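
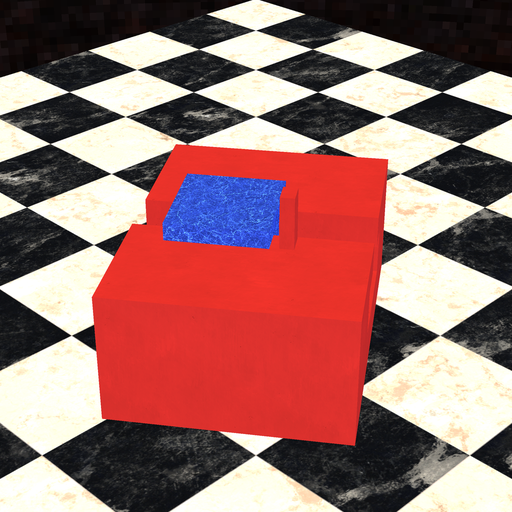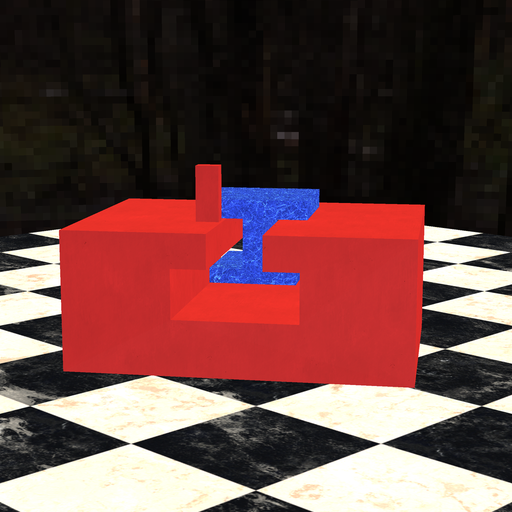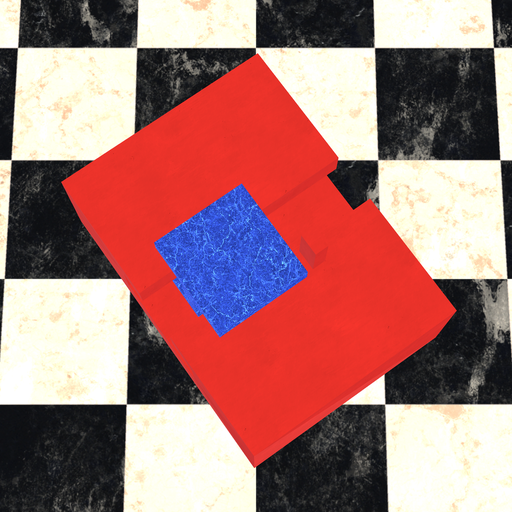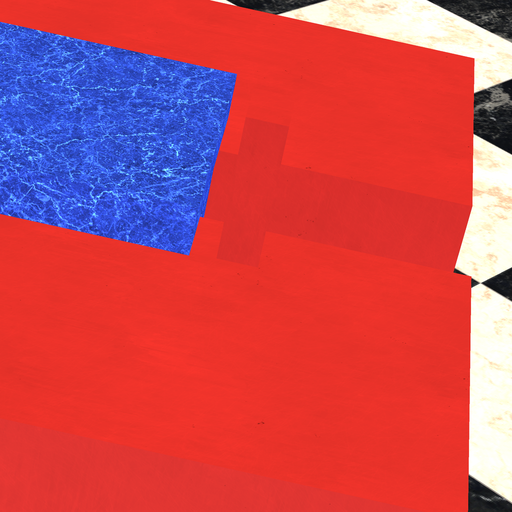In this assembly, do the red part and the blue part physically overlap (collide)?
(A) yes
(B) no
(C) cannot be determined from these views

(B) no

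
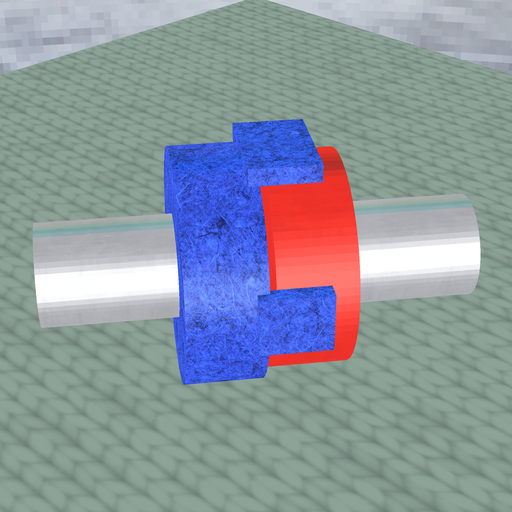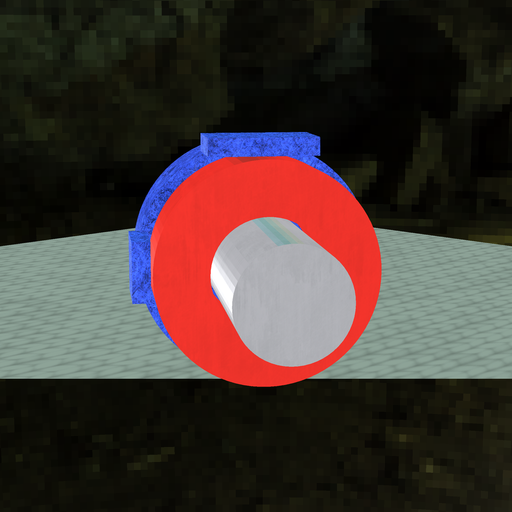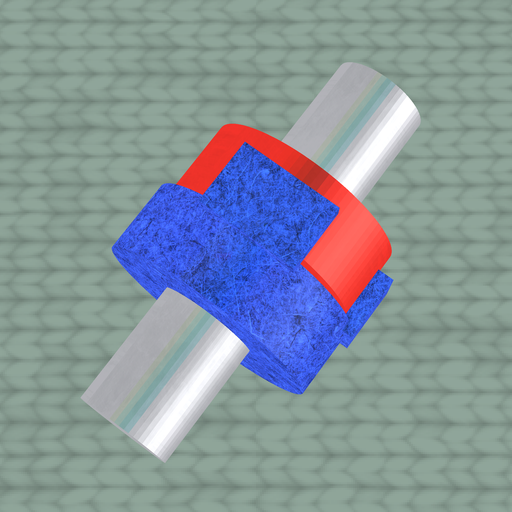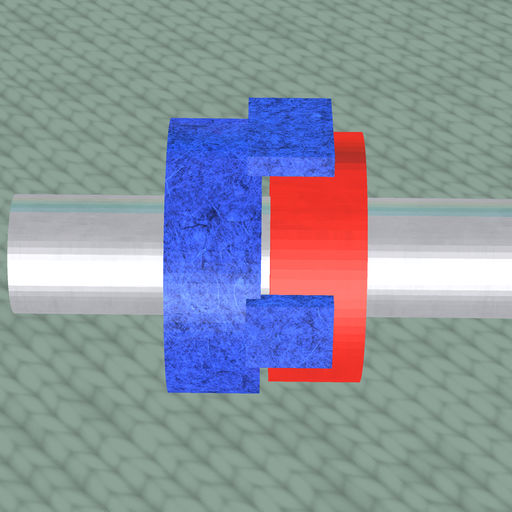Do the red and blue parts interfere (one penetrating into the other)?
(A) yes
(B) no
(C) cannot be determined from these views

(B) no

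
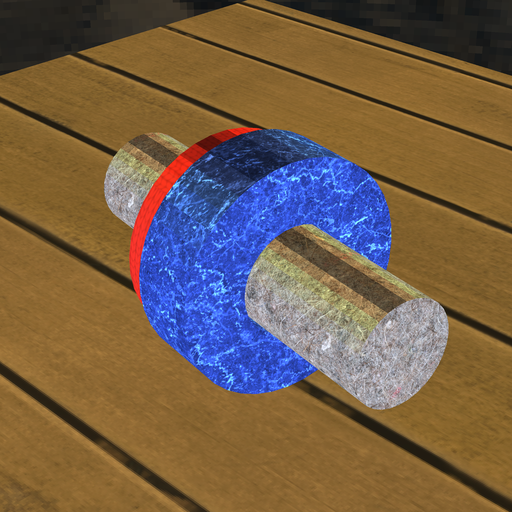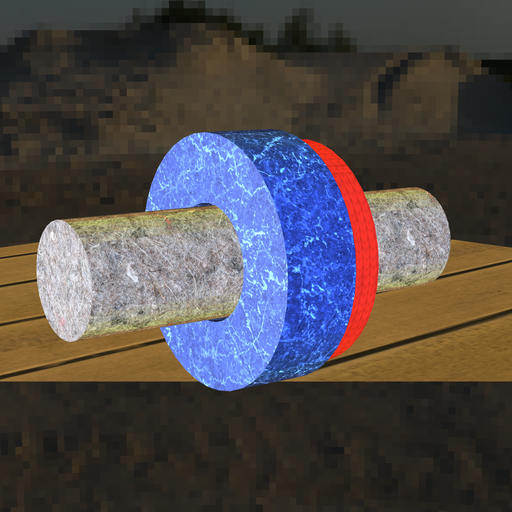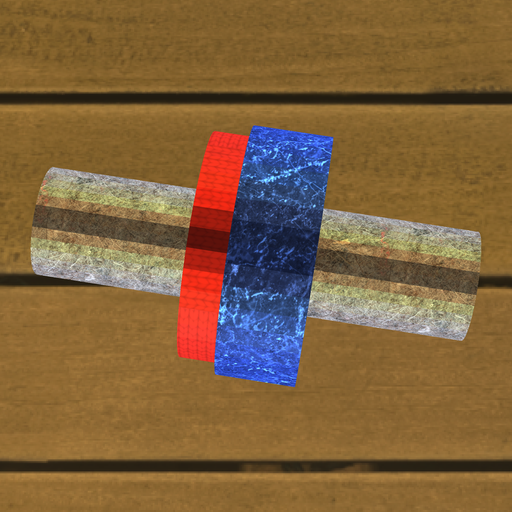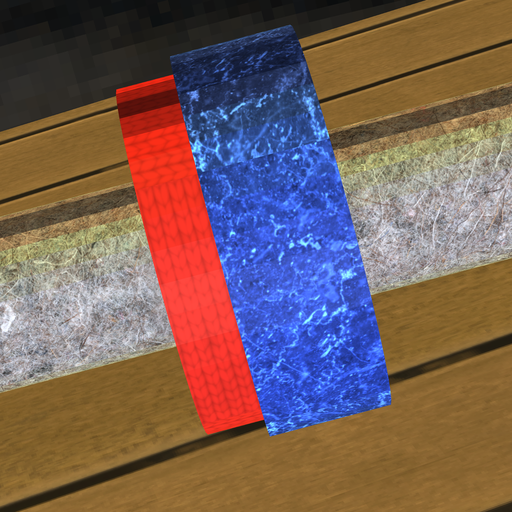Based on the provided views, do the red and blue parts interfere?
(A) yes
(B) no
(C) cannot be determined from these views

(A) yes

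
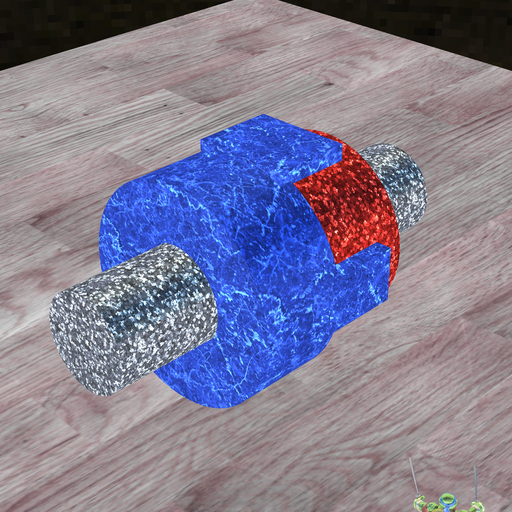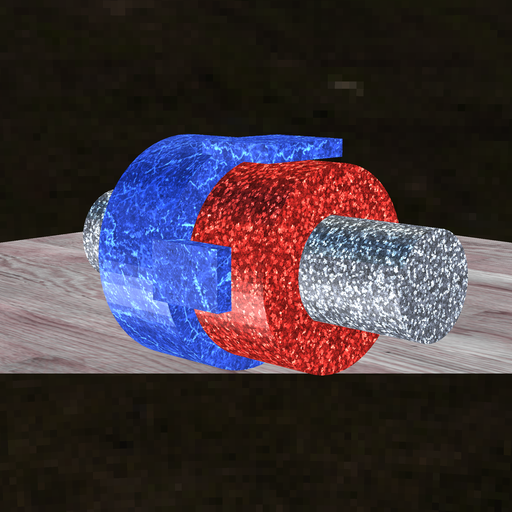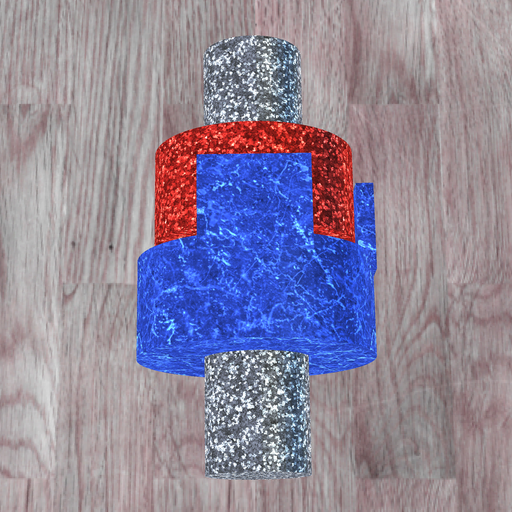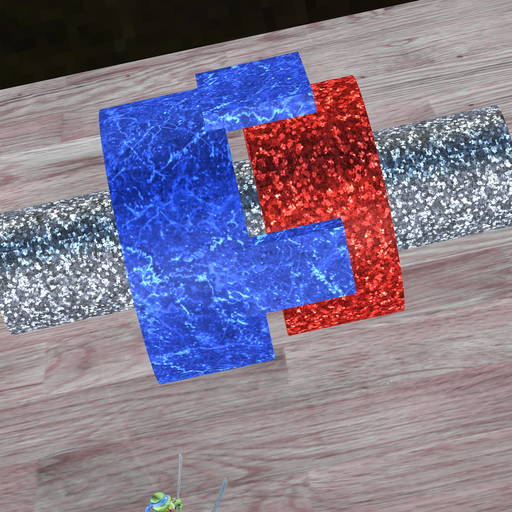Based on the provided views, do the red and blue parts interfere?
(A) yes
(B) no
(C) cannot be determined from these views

(B) no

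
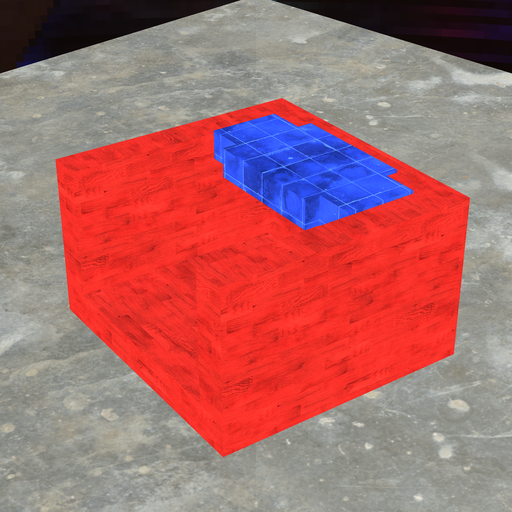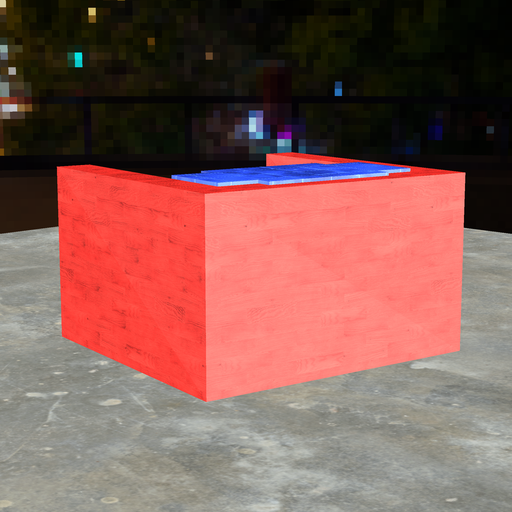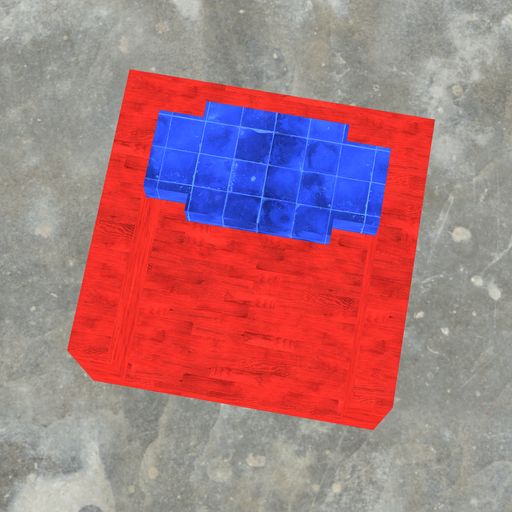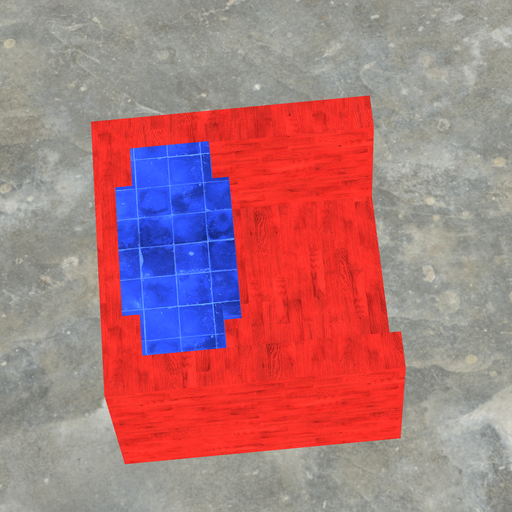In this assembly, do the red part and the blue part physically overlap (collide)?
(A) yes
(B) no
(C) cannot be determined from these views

(A) yes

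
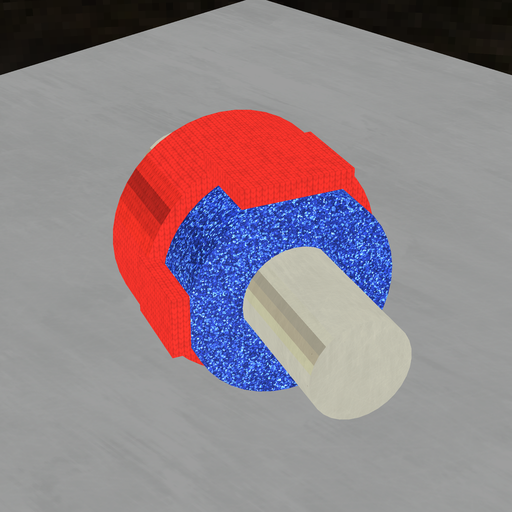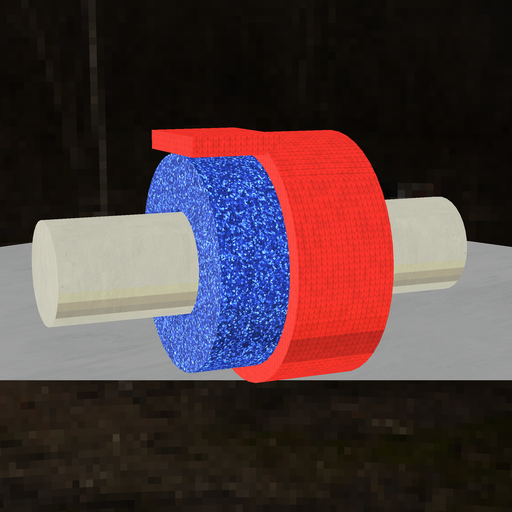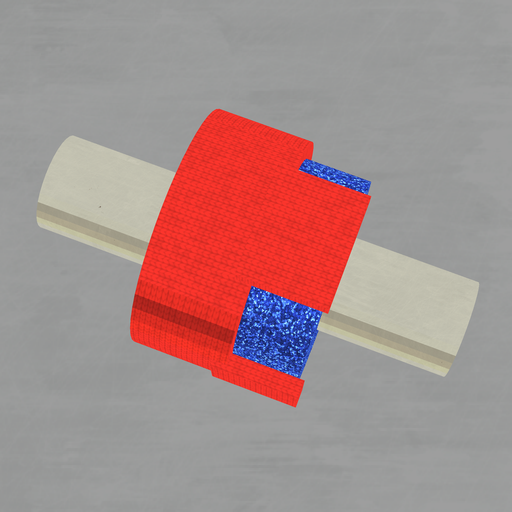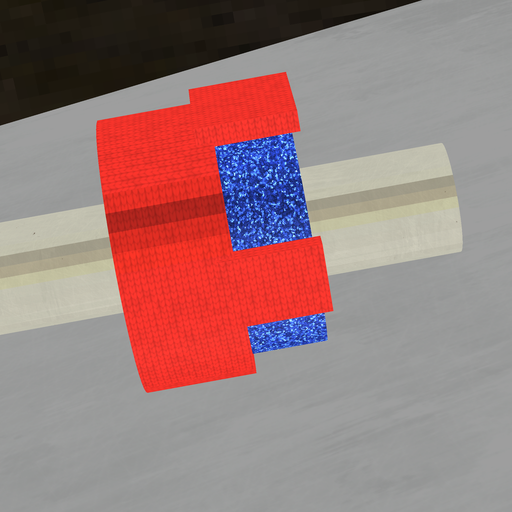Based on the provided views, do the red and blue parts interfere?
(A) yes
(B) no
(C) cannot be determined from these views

(A) yes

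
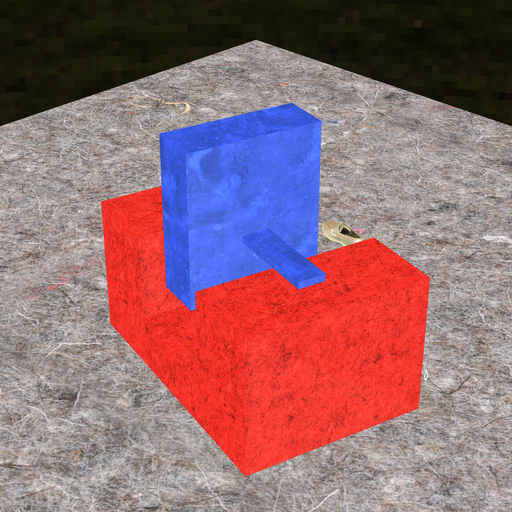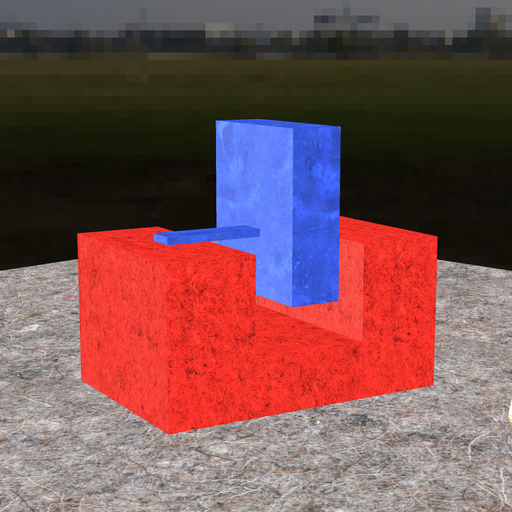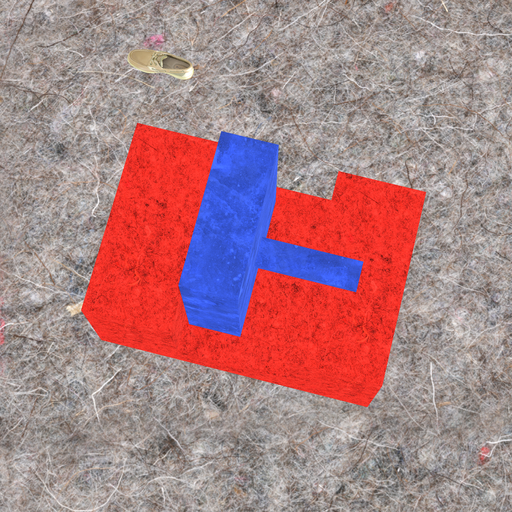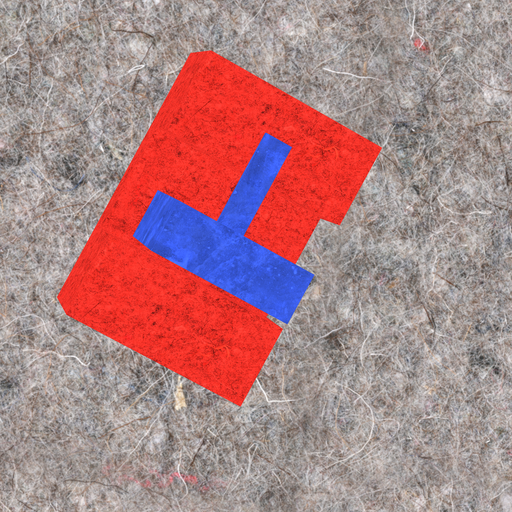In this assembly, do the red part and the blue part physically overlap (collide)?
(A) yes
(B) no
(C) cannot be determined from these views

(B) no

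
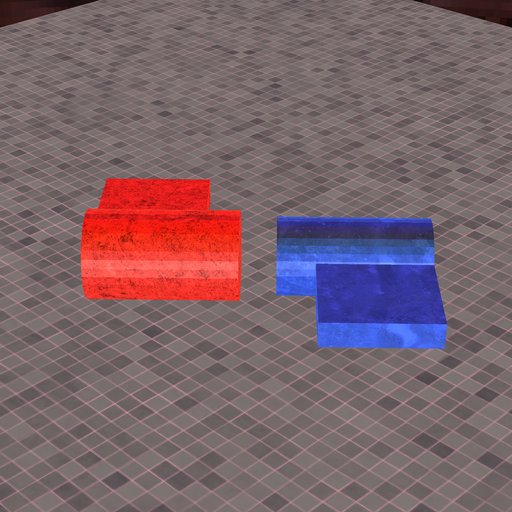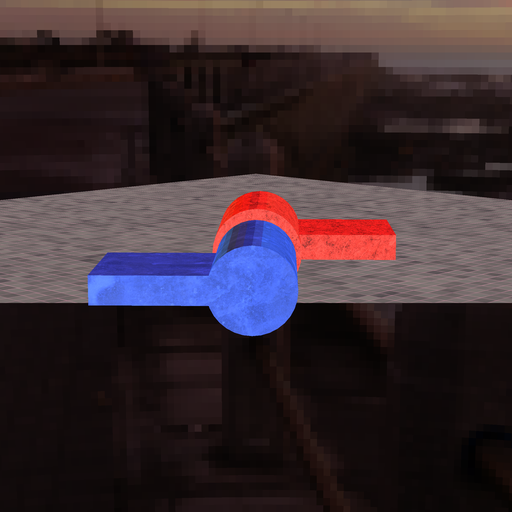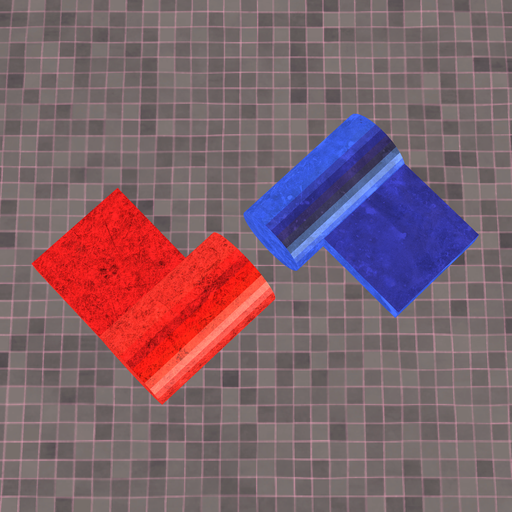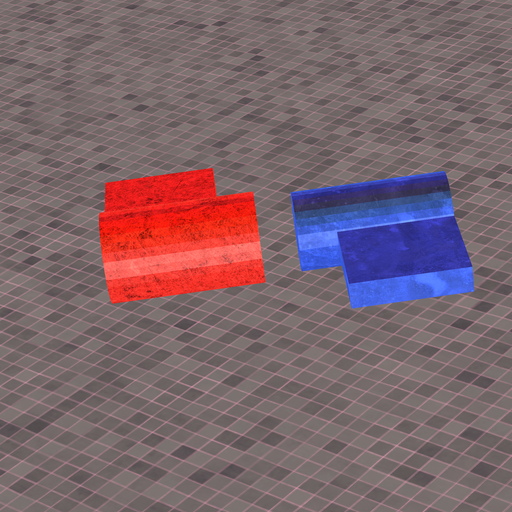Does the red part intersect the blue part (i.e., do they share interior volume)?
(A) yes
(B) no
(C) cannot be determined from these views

(B) no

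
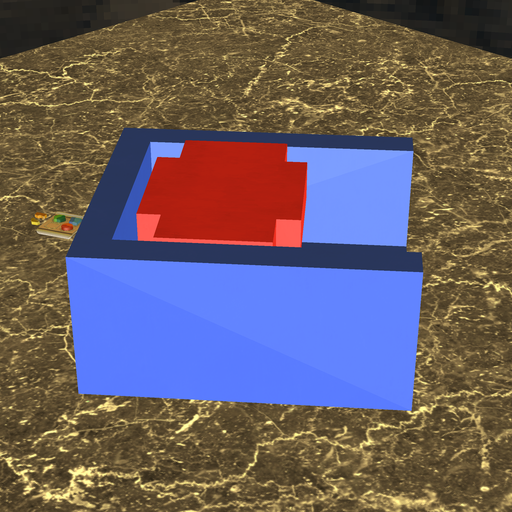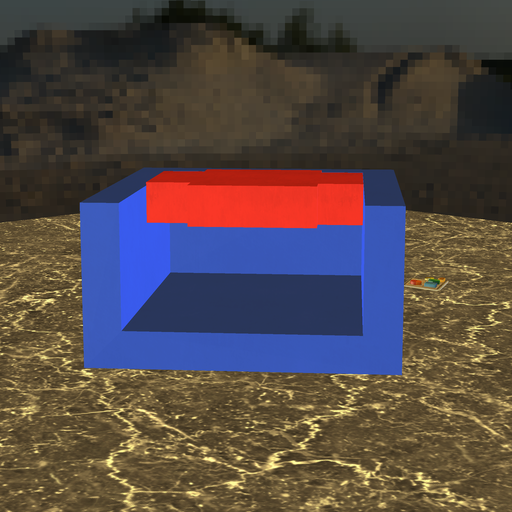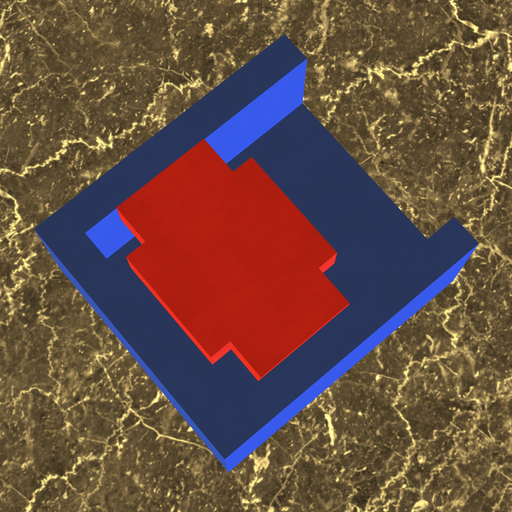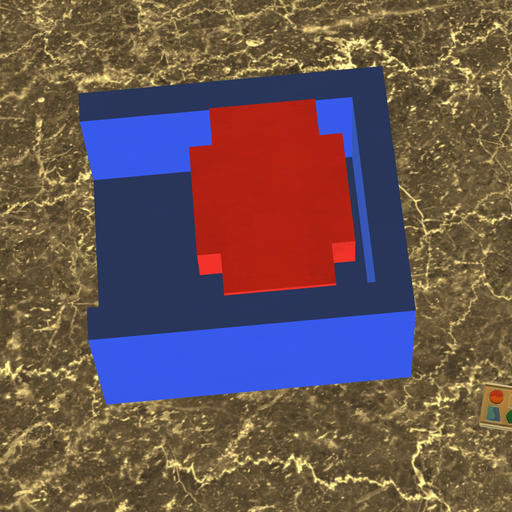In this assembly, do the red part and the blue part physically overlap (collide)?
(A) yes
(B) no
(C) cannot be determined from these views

(B) no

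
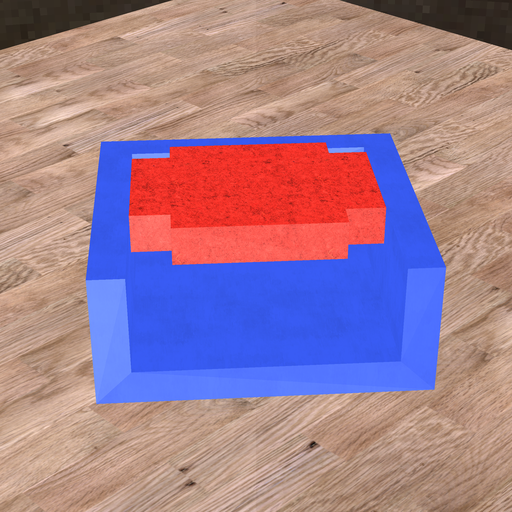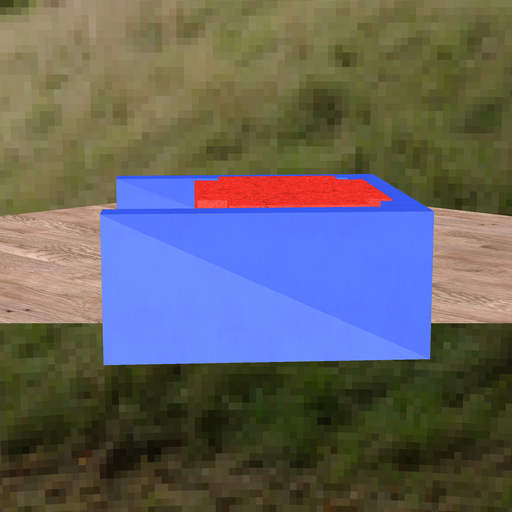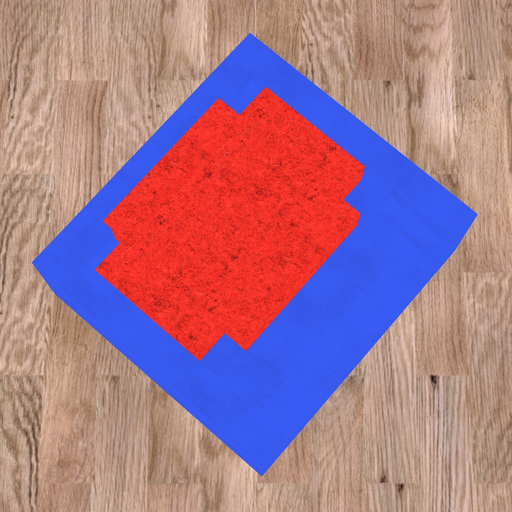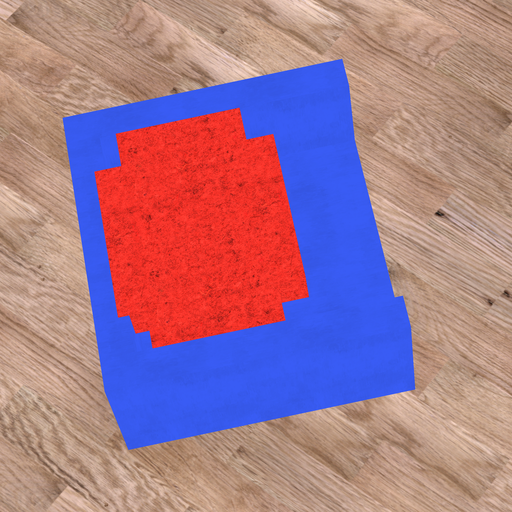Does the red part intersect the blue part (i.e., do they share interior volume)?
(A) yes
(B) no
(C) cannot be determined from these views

(A) yes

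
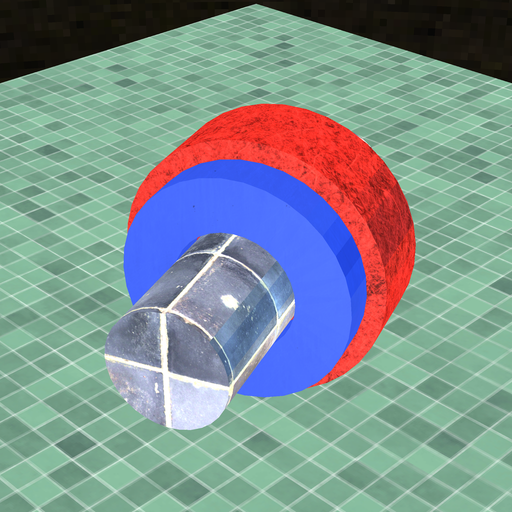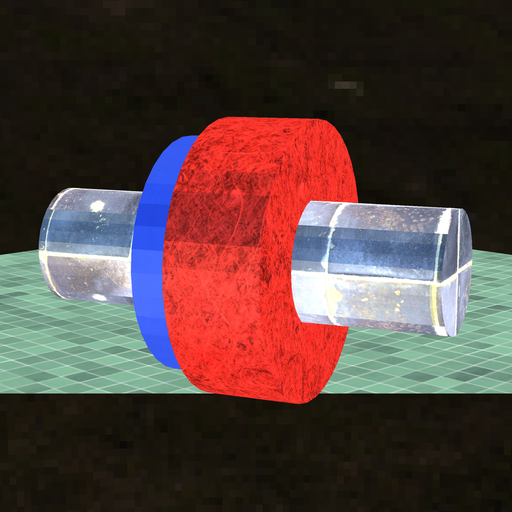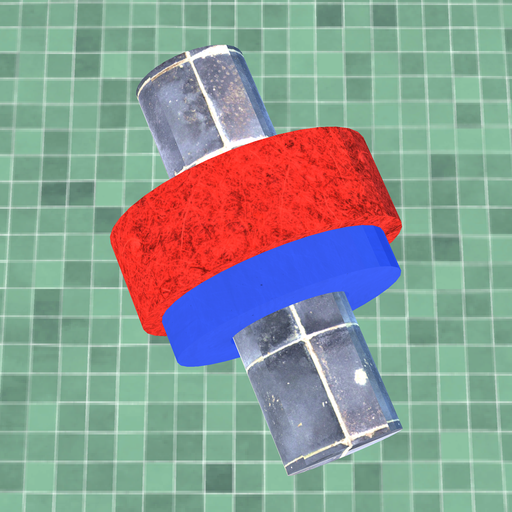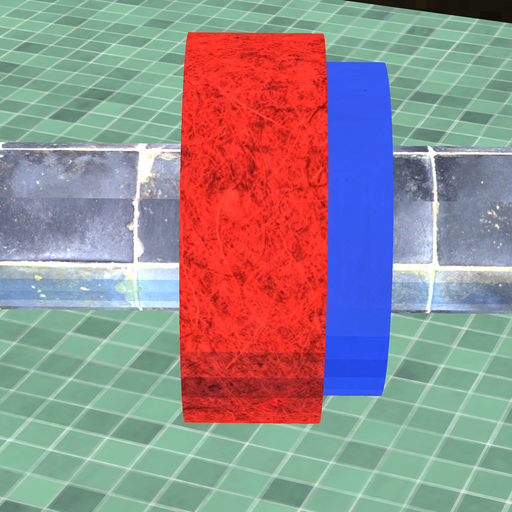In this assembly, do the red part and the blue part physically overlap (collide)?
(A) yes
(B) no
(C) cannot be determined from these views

(A) yes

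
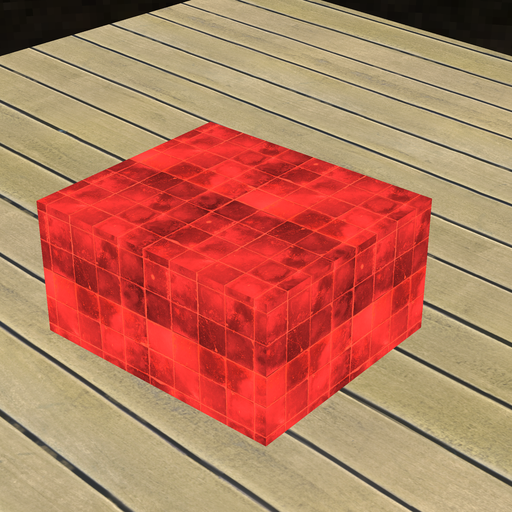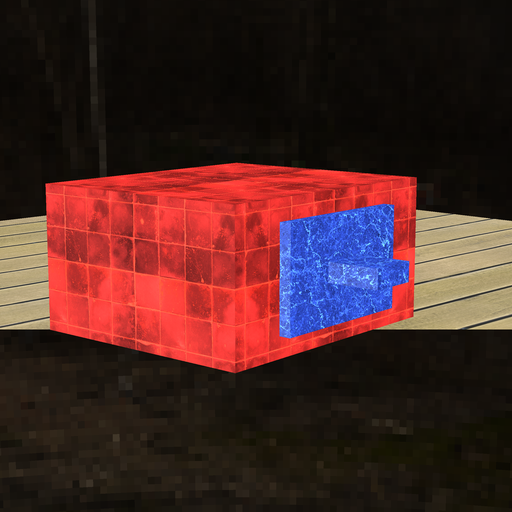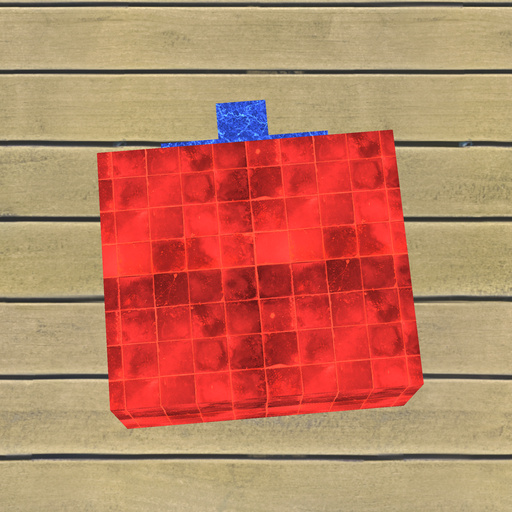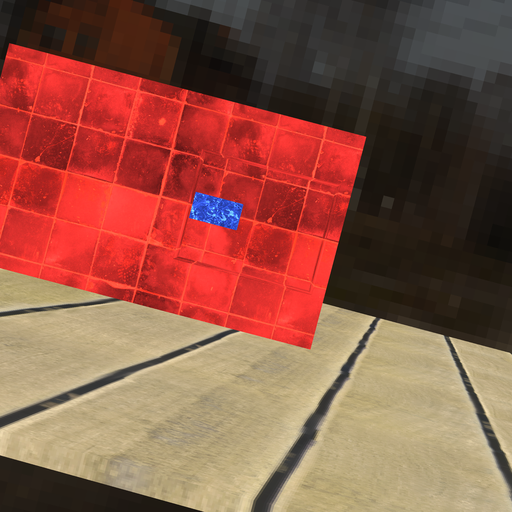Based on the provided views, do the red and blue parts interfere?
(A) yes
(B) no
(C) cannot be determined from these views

(B) no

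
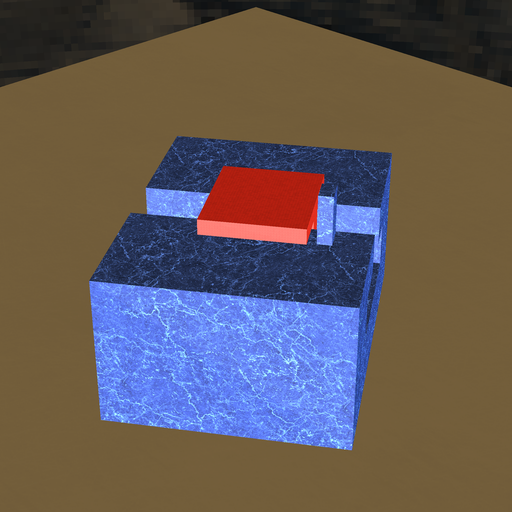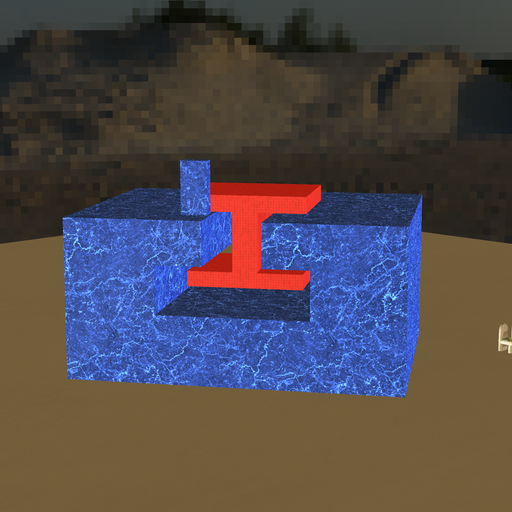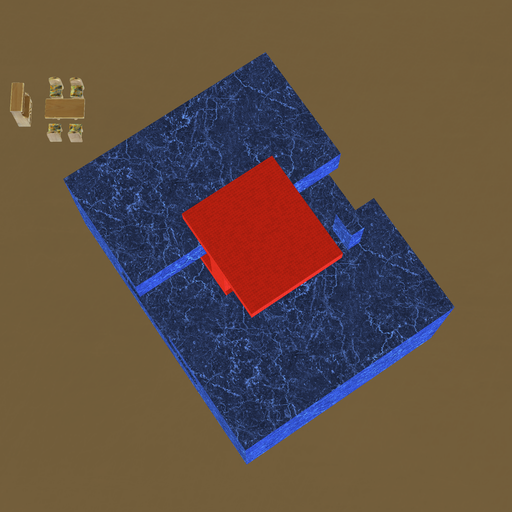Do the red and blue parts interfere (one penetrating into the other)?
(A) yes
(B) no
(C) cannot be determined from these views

(B) no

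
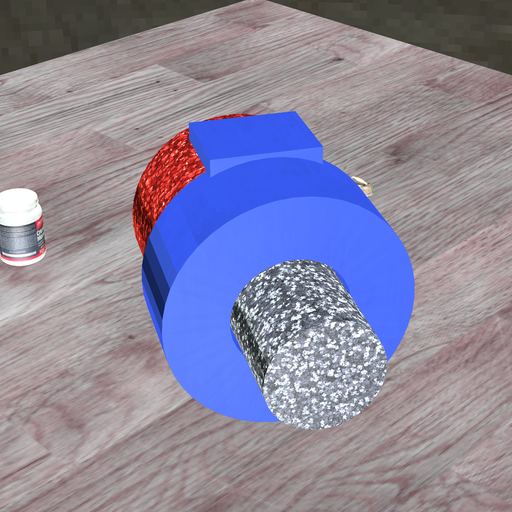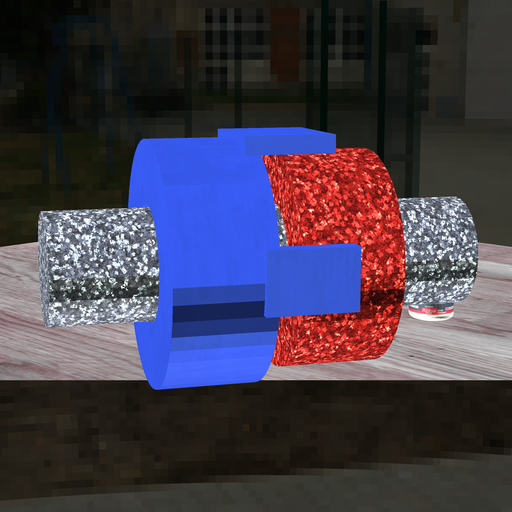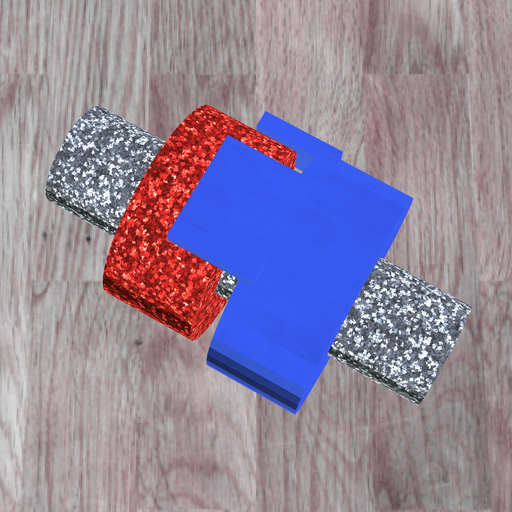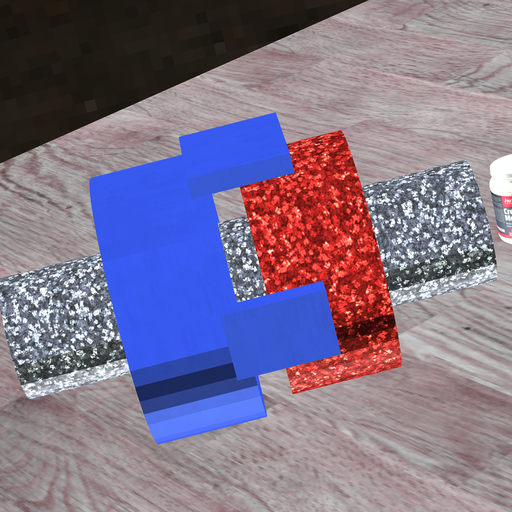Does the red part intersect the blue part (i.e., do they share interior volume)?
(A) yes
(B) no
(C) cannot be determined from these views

(B) no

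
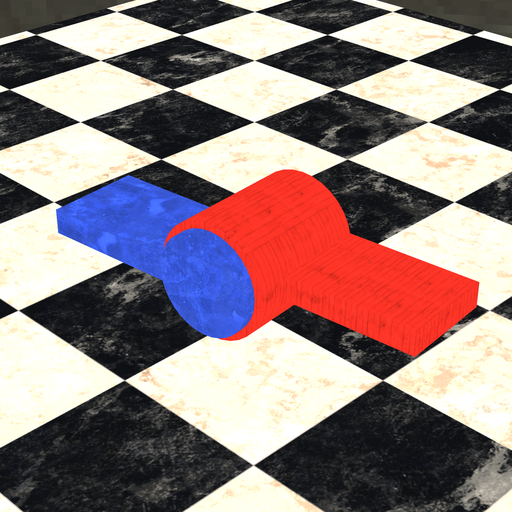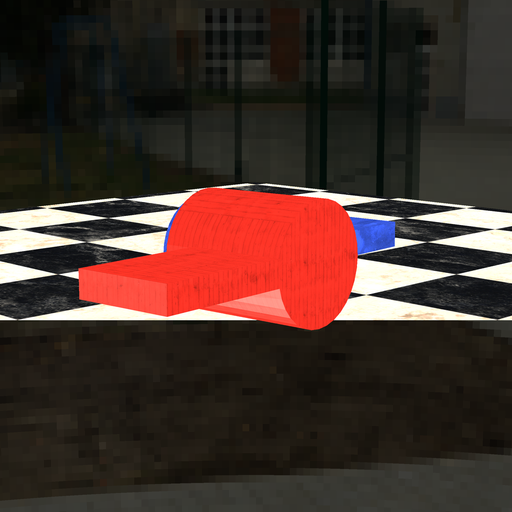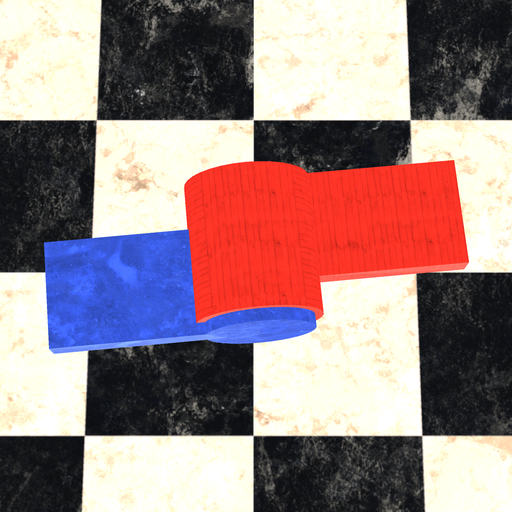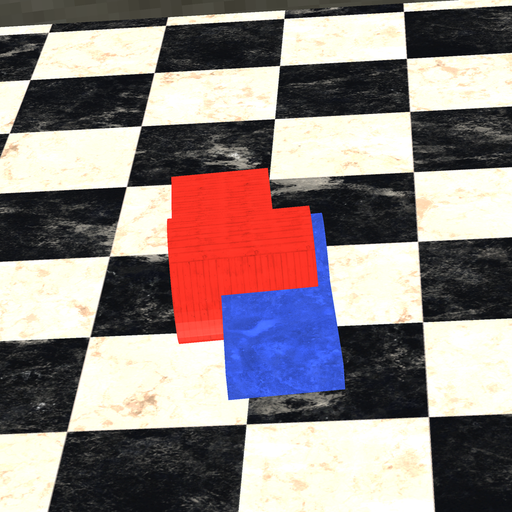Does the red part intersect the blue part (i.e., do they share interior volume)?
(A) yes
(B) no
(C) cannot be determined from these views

(A) yes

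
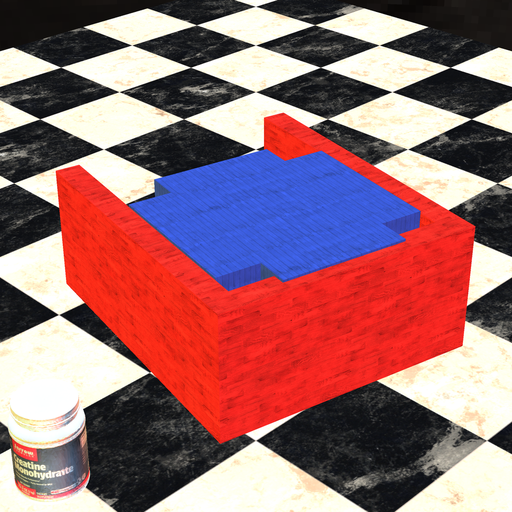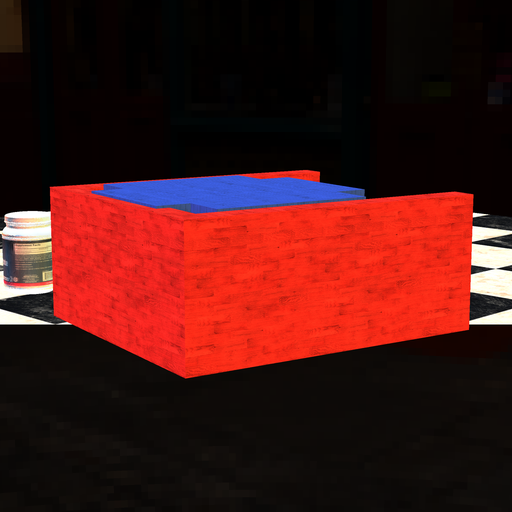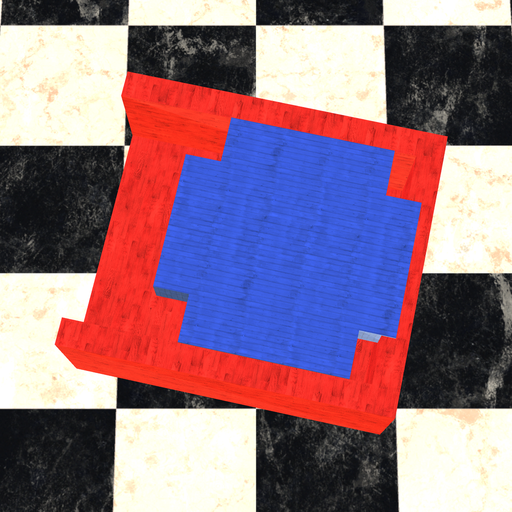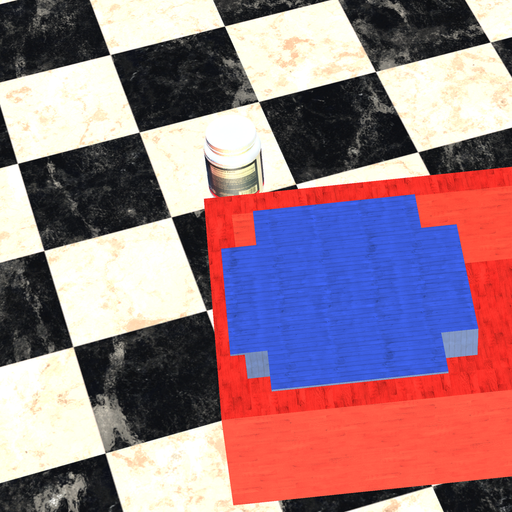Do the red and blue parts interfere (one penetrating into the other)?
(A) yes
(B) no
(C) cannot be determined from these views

(A) yes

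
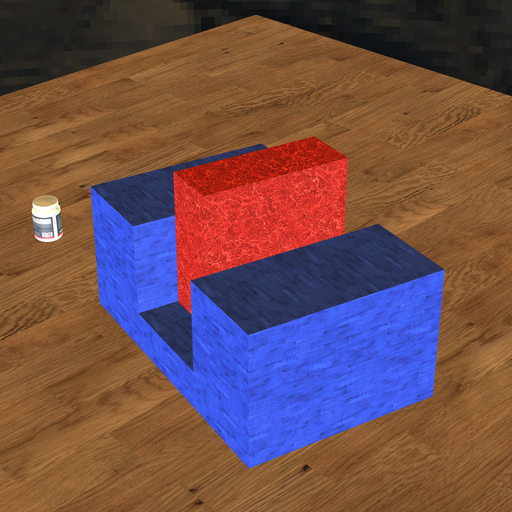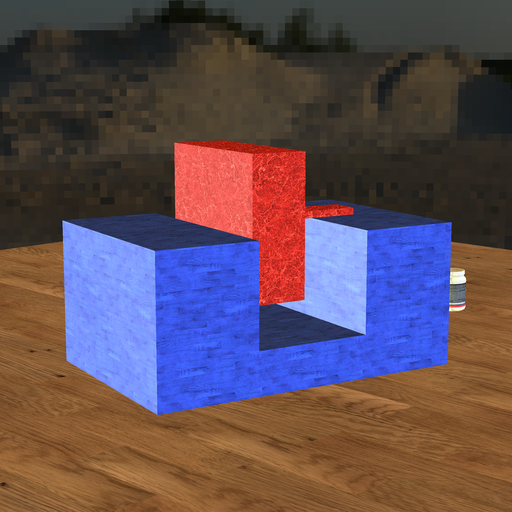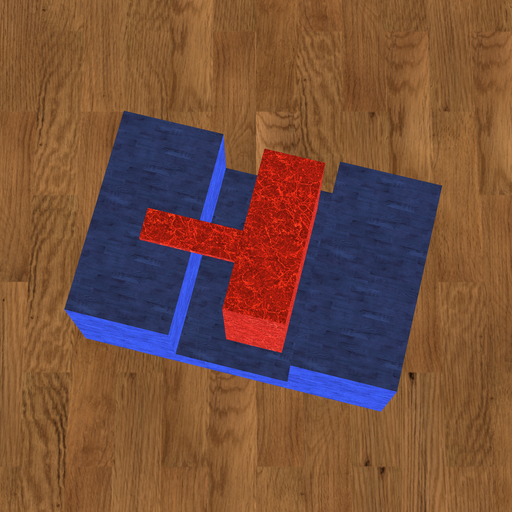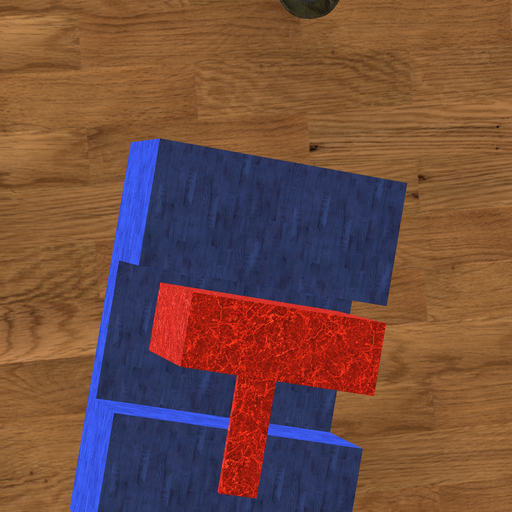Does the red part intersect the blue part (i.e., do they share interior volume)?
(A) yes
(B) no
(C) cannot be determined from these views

(B) no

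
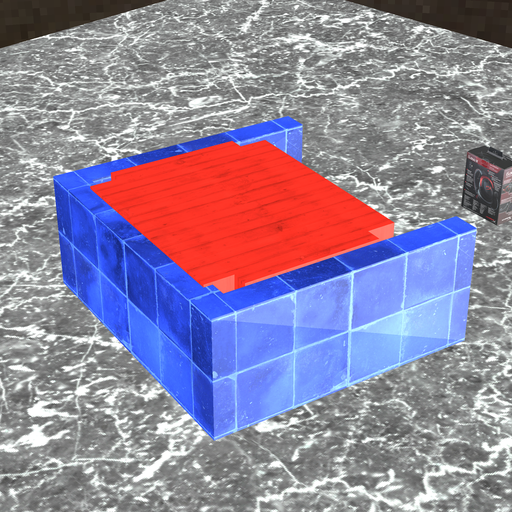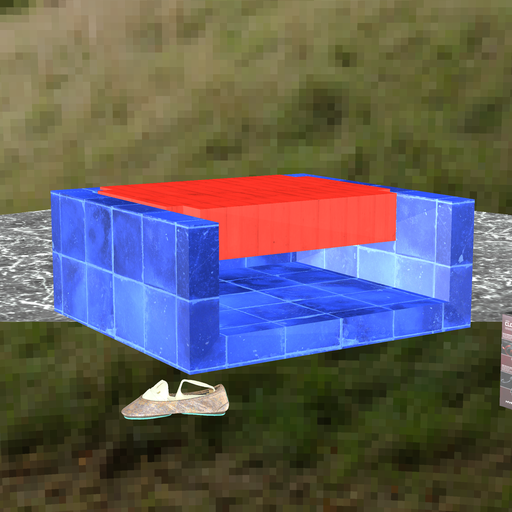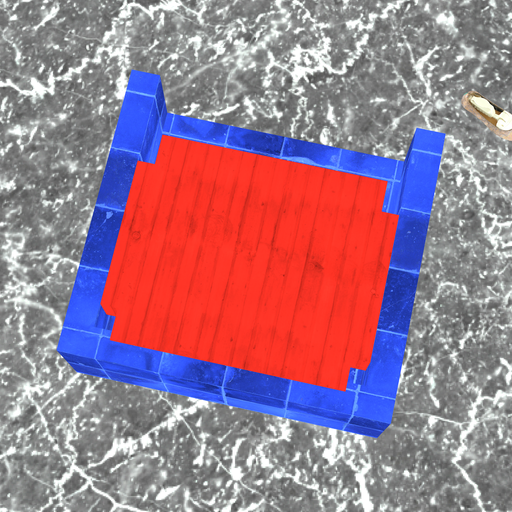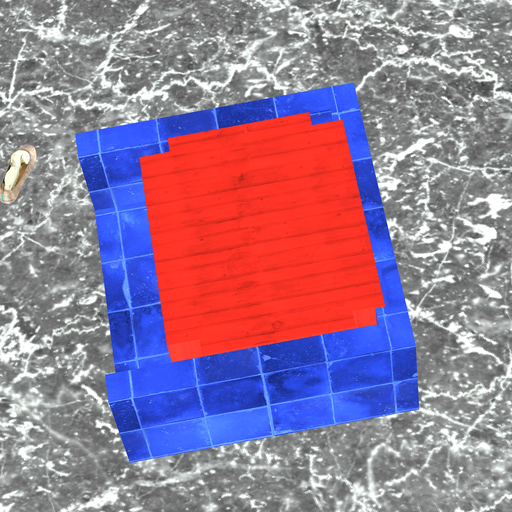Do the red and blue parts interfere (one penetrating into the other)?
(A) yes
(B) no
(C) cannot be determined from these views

(A) yes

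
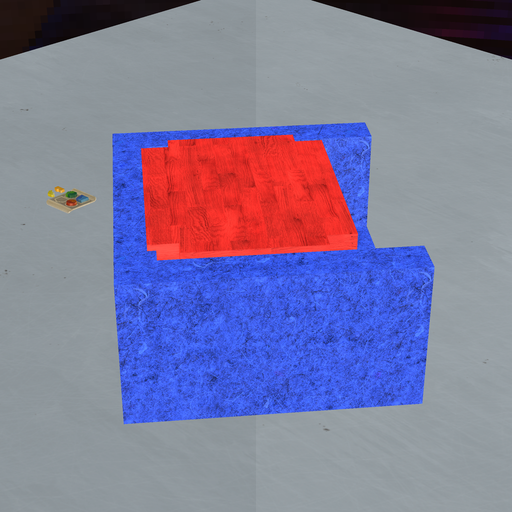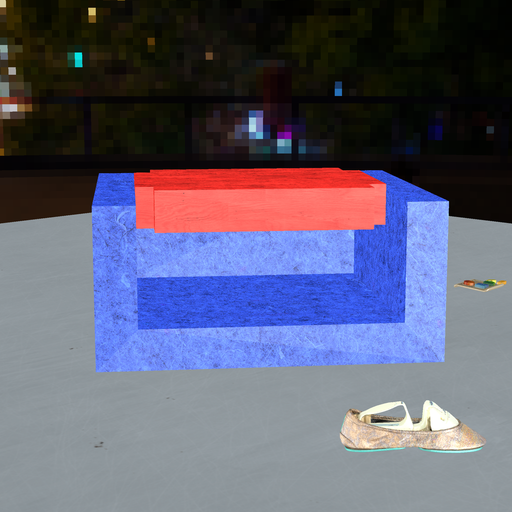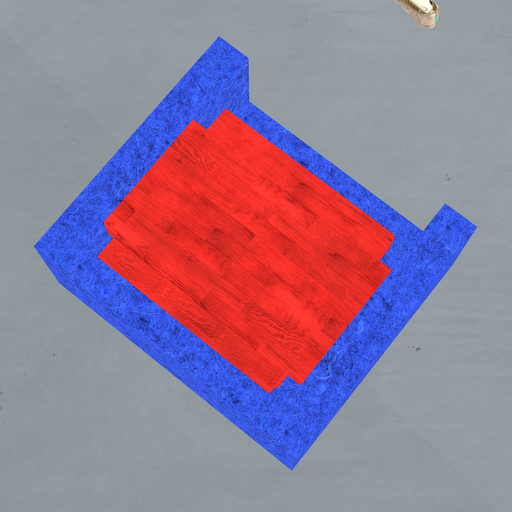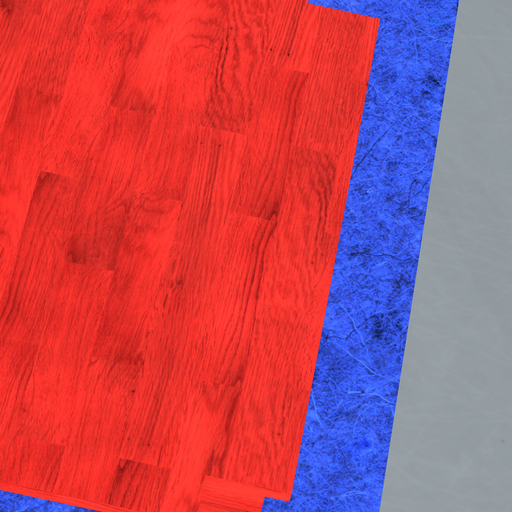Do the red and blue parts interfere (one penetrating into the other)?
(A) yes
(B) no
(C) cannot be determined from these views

(A) yes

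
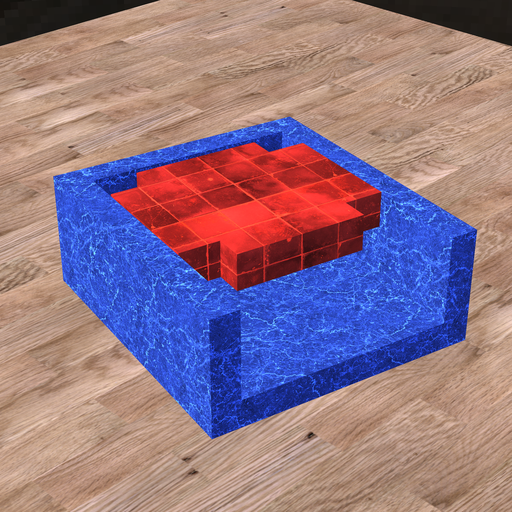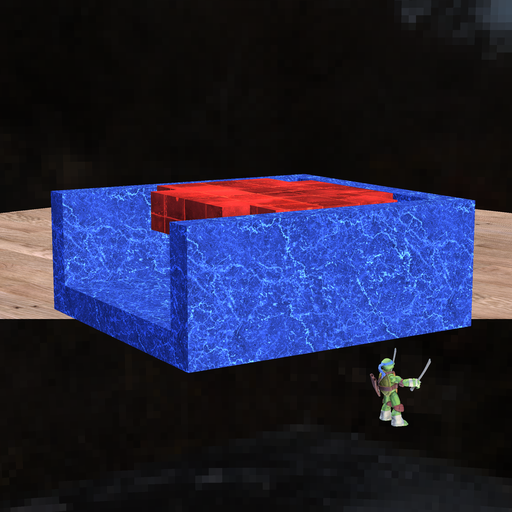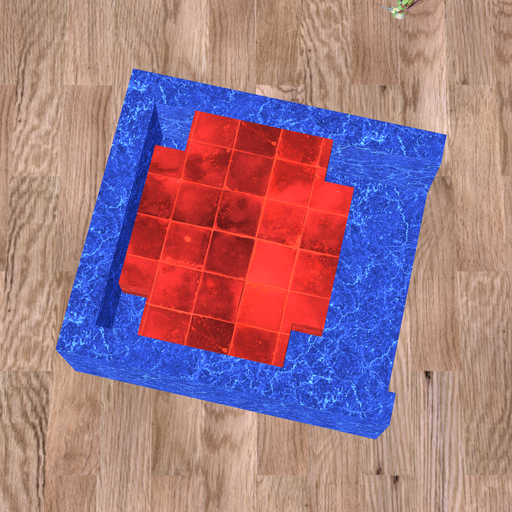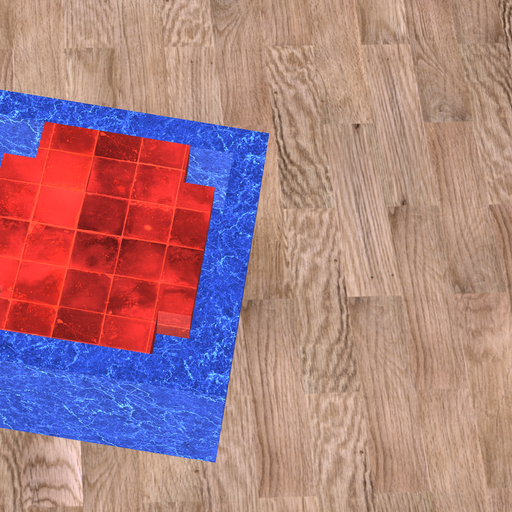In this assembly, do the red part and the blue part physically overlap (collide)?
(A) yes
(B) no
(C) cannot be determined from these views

(B) no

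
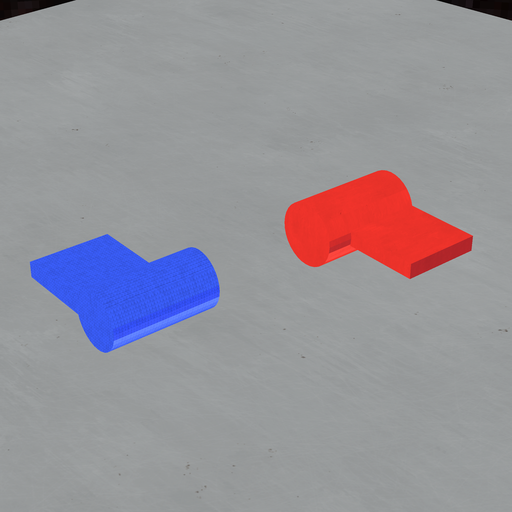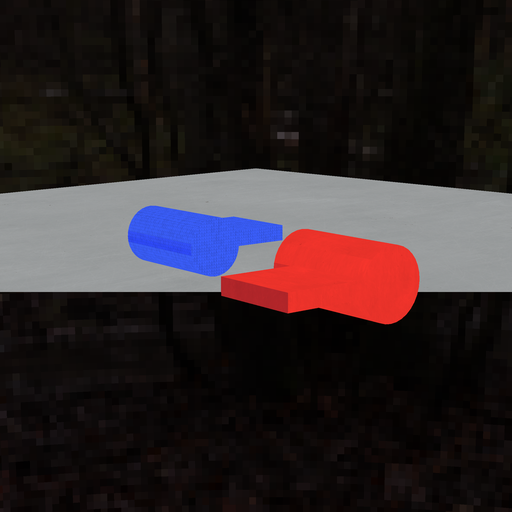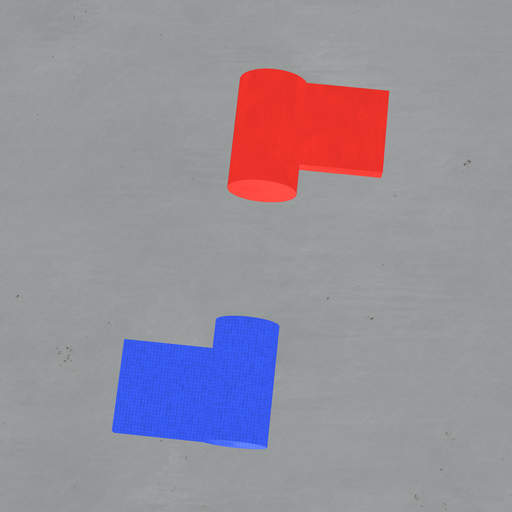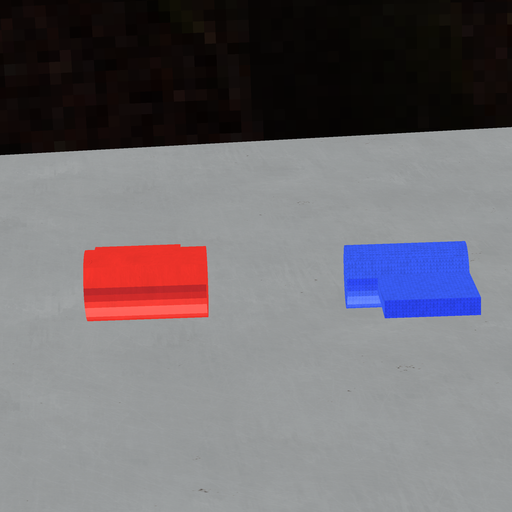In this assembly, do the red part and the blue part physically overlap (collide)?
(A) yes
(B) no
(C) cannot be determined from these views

(B) no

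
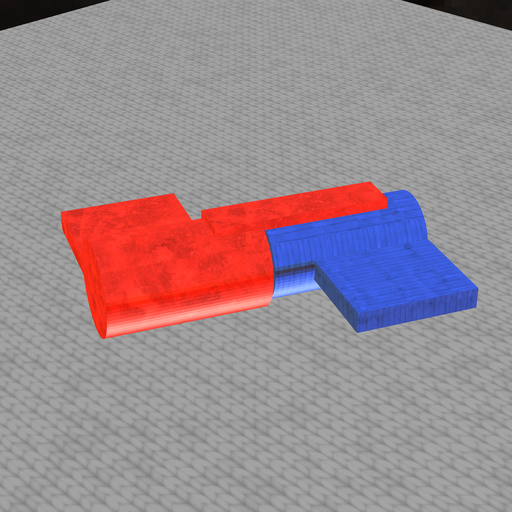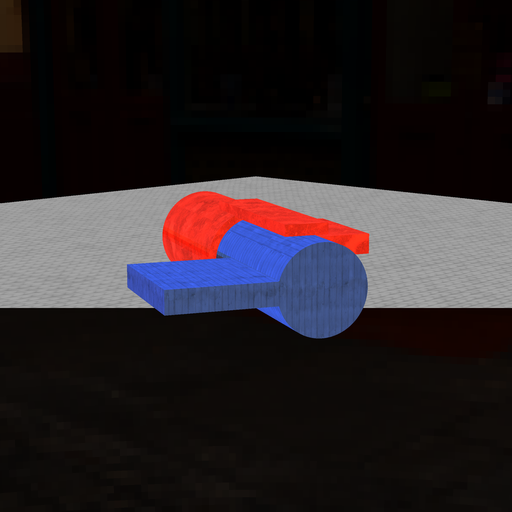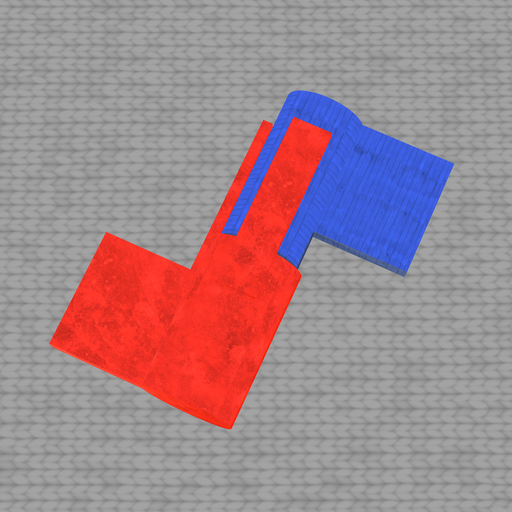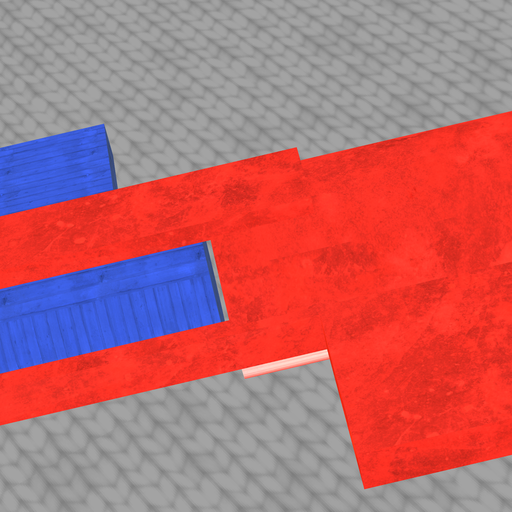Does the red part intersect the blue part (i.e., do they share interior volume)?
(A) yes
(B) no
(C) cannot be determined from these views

(B) no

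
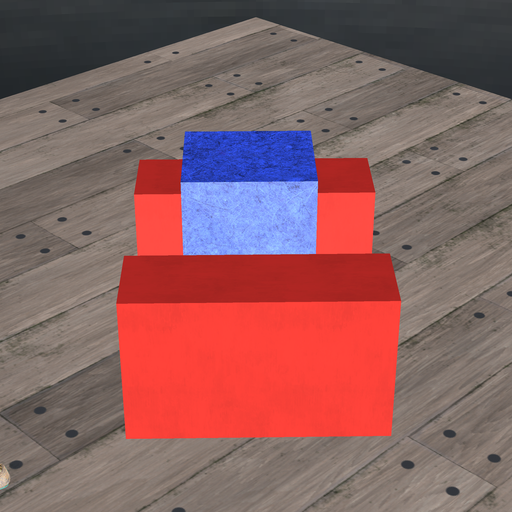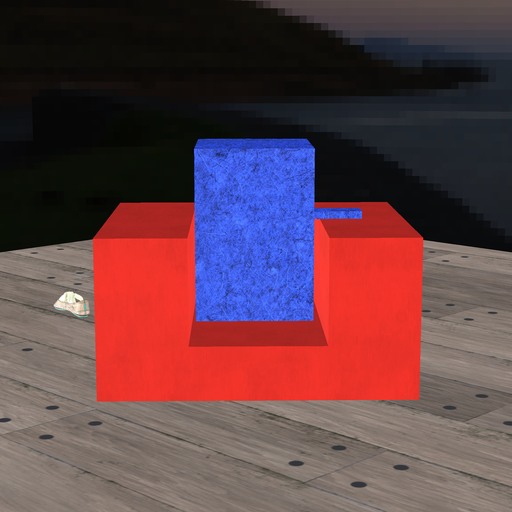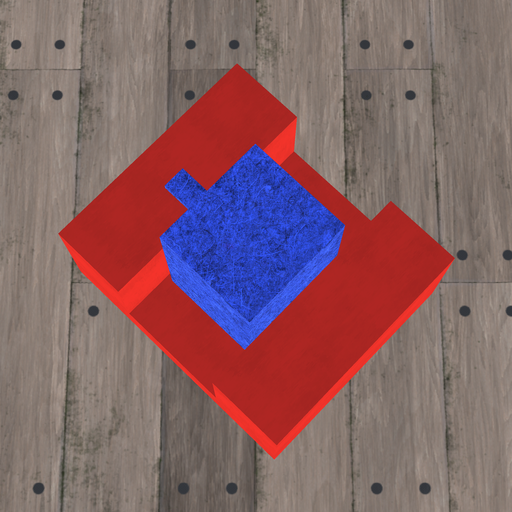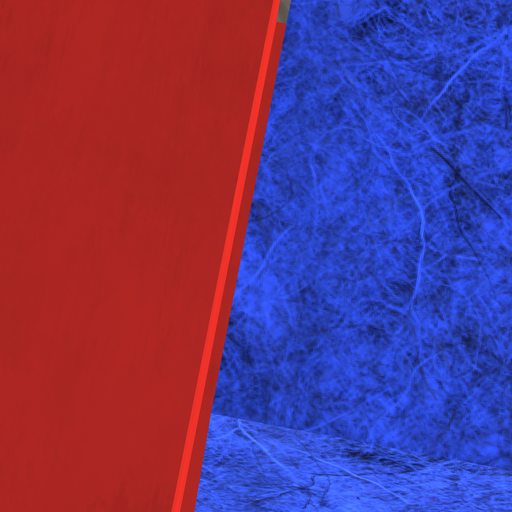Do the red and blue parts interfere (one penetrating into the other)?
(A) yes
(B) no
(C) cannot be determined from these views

(B) no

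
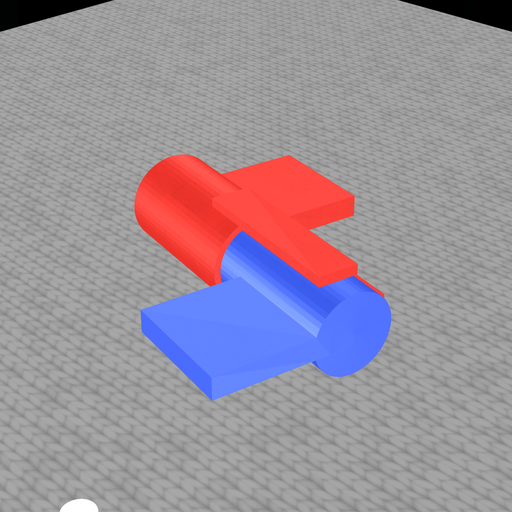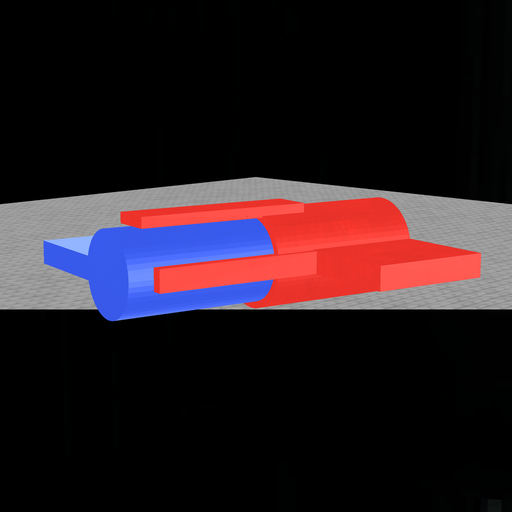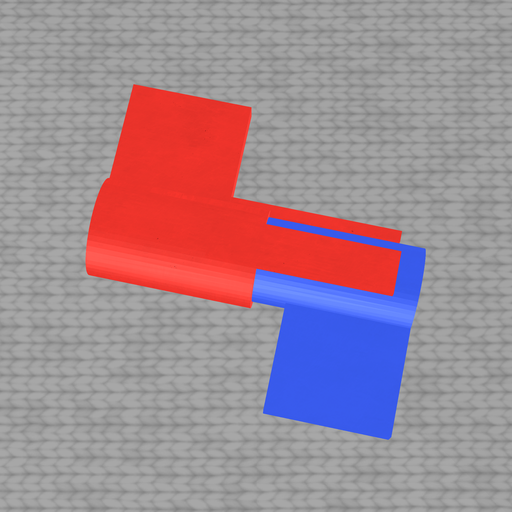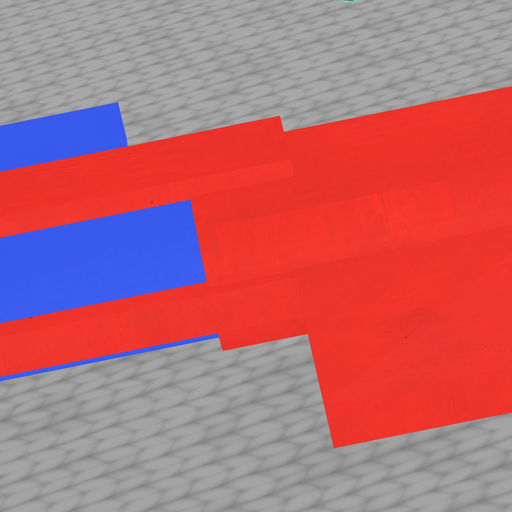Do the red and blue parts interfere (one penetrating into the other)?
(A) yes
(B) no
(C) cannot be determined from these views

(A) yes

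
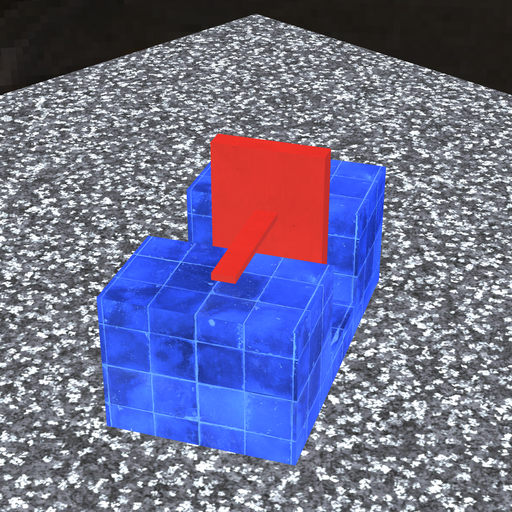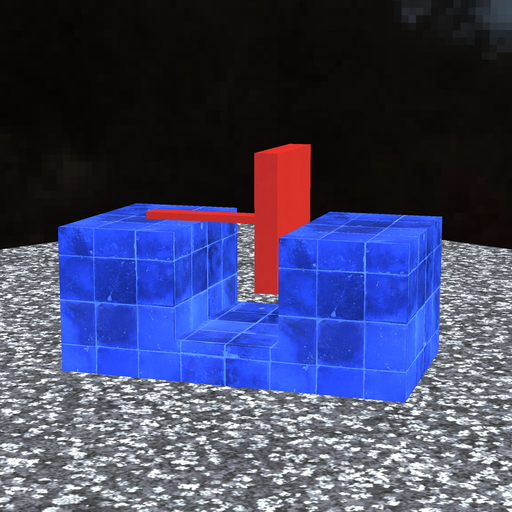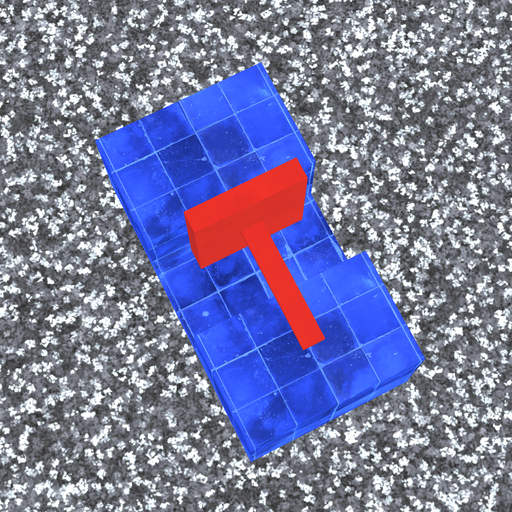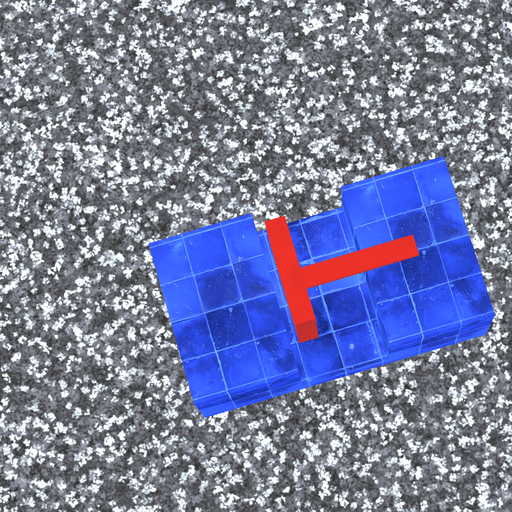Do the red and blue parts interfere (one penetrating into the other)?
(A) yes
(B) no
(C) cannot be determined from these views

(B) no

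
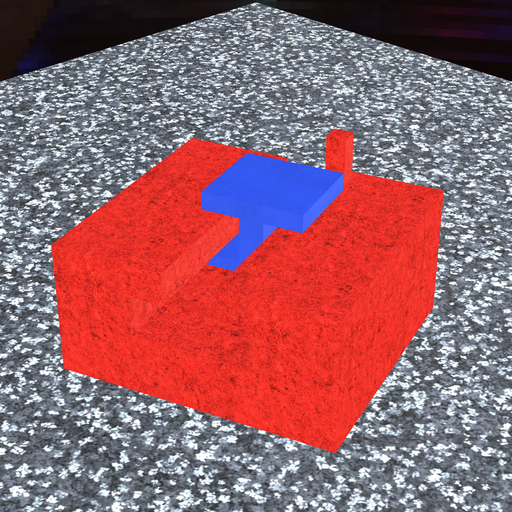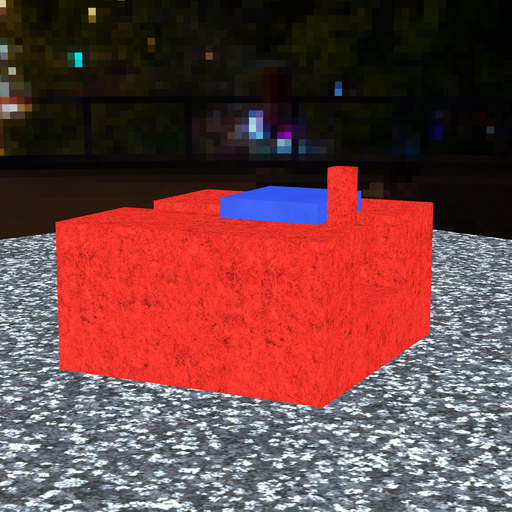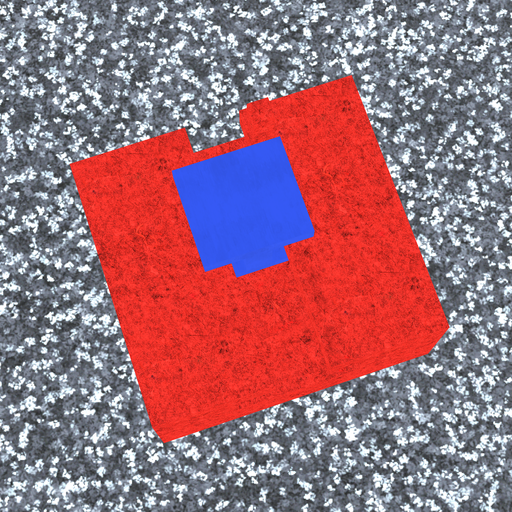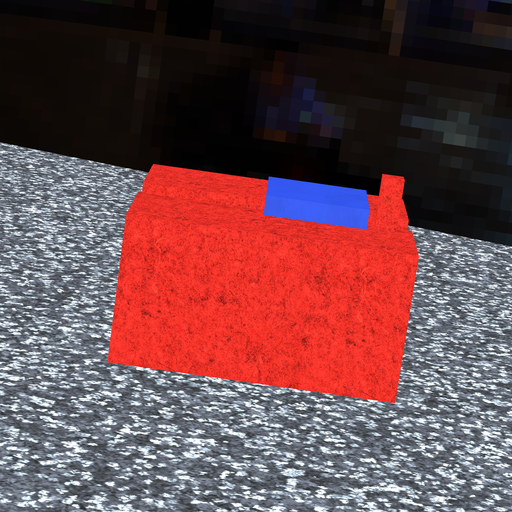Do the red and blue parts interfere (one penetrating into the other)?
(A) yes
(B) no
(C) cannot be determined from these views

(B) no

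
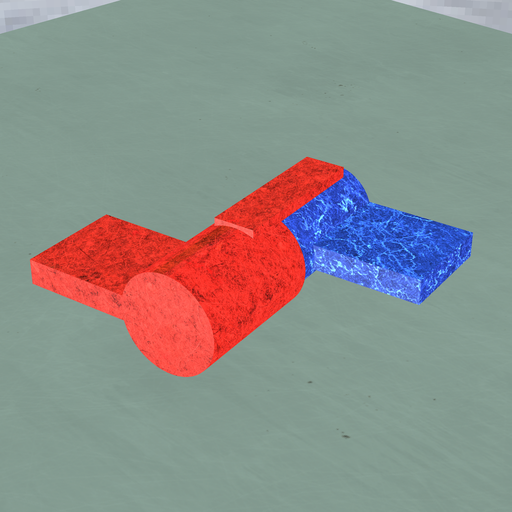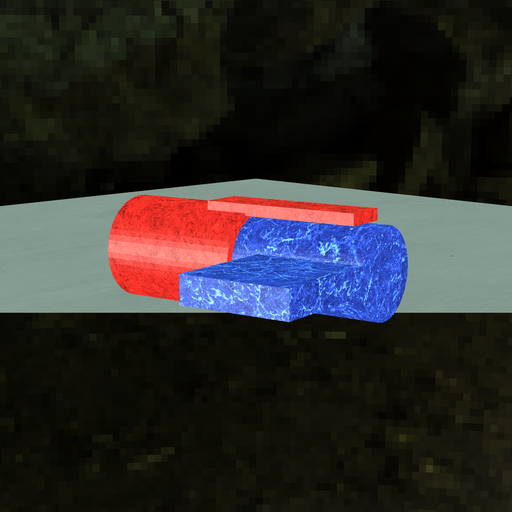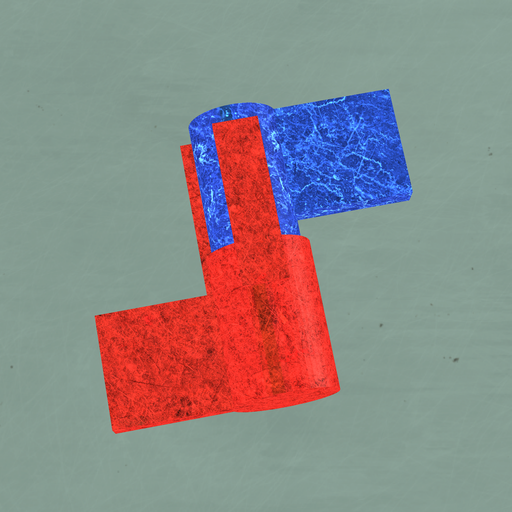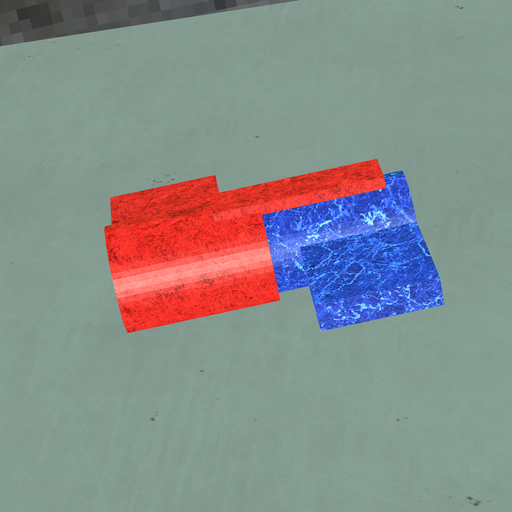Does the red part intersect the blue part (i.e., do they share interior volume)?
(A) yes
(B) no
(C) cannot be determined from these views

(A) yes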